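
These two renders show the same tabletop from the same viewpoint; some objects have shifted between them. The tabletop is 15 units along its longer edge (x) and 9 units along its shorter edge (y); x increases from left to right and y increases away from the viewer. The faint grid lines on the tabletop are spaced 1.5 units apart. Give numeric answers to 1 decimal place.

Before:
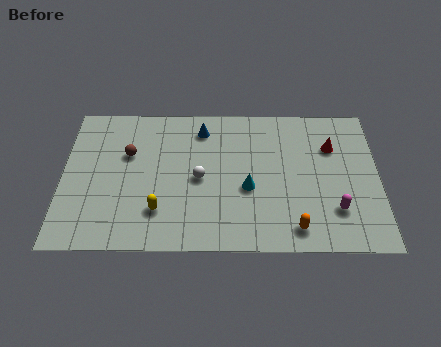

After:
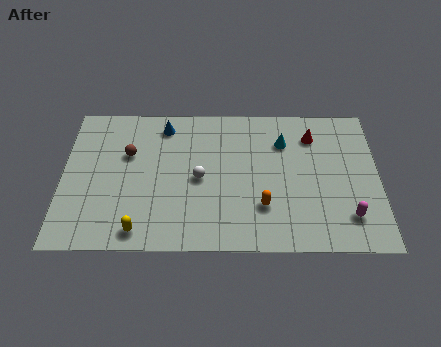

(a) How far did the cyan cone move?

3.4

The cyan cone was near (8.8, 3.7) before and (10.5, 6.6) after, so it travelled √(1.7² + 2.9²) ≈ 3.4 units.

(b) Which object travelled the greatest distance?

the cyan cone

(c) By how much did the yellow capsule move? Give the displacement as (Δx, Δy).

(-0.9, -1.2)

The yellow capsule was at about (4.6, 2.3) and moved to about (3.7, 1.1).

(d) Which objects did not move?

the brown sphere and the white sphere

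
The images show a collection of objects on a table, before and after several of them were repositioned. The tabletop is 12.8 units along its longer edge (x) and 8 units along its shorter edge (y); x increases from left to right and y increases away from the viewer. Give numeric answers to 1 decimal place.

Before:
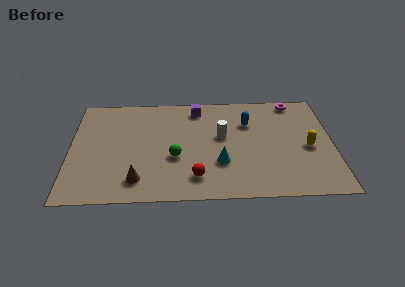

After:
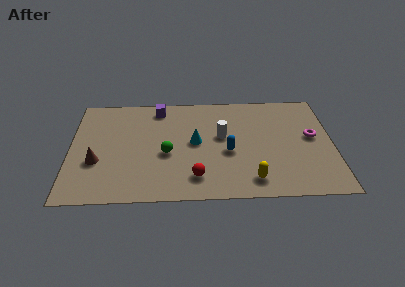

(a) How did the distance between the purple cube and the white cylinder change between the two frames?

+1.4

They were about 2.5 units apart before and 3.9 after — 1.4 units further apart.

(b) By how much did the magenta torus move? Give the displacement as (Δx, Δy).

(0.8, -2.8)

From the two frames, the magenta torus sits at roughly (11.0, 7.2) before and (11.8, 4.4) after.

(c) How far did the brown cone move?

2.4

The brown cone moved from about (3.3, 1.5) to (1.3, 2.9), a distance of √(2.0² + 1.4²) ≈ 2.4.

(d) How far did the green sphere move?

0.5

The green sphere moved from about (5.1, 3.1) to (4.7, 3.4), a distance of √(0.4² + 0.3²) ≈ 0.5.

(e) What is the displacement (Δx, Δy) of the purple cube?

(-1.9, 0.1)

From the two frames, the purple cube sits at roughly (6.2, 6.8) before and (4.3, 6.9) after.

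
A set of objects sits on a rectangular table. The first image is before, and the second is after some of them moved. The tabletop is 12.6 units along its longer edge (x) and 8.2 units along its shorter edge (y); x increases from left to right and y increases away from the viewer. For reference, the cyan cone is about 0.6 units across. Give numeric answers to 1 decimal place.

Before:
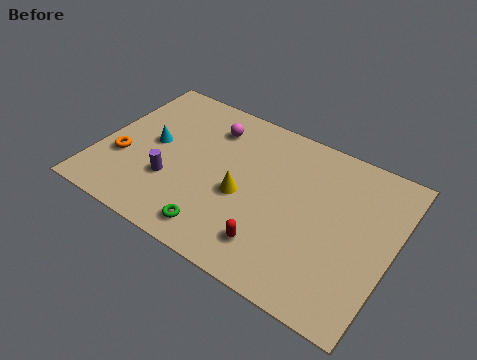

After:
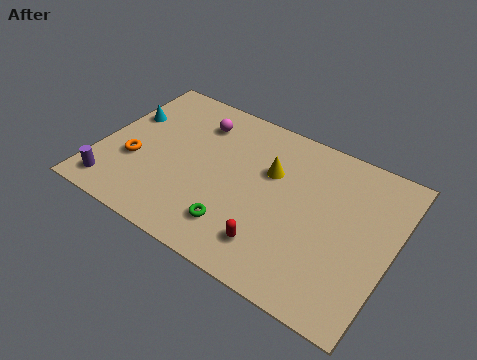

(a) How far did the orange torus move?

0.5

The orange torus moved from about (1.1, 2.9) to (1.6, 3.0), a distance of √(0.5² + 0.1²) ≈ 0.5.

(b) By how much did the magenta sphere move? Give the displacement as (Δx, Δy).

(-0.6, 0.0)

The magenta sphere was at about (4.4, 6.4) and moved to about (3.8, 6.4).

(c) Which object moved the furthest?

the purple cylinder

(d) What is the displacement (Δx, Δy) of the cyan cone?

(-1.4, 1.0)

The cyan cone started near (2.2, 4.3) and ended near (0.8, 5.3).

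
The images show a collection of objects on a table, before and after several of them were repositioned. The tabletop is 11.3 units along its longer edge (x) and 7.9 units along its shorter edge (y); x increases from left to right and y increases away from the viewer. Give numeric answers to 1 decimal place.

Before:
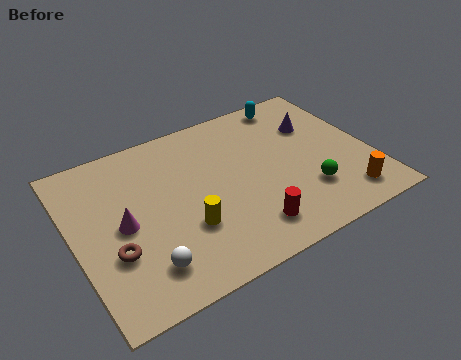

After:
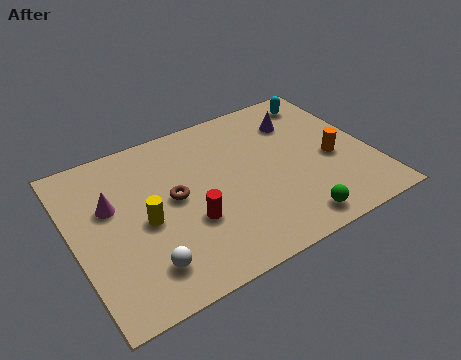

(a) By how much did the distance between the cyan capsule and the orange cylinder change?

-2.5

Before: roughly 5.8 units apart; after: 3.3. That's 2.5 units closer together.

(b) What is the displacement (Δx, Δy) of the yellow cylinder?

(-1.4, 1.0)

The yellow cylinder was at about (4.0, 2.6) and moved to about (2.6, 3.6).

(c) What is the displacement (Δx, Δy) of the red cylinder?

(-2.0, 1.3)

From the two frames, the red cylinder sits at roughly (6.2, 1.5) before and (4.2, 2.8) after.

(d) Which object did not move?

the white sphere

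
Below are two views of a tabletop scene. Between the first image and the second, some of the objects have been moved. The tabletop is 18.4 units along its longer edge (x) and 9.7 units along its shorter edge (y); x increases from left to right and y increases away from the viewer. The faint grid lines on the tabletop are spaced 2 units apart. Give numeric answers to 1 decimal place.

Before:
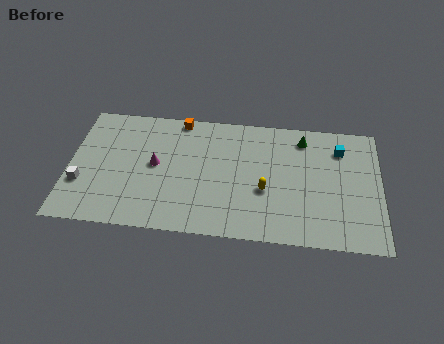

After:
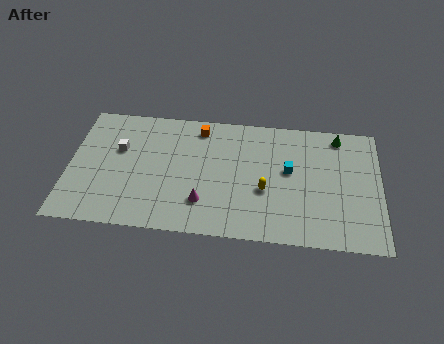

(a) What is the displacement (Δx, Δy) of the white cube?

(2.1, 2.9)

The white cube started near (0.8, 3.2) and ended near (2.9, 6.1).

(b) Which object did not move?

the yellow capsule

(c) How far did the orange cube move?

1.3

From (6.4, 8.9) to (7.6, 8.3), the orange cube covered √(1.2² + 0.6²) ≈ 1.3 units.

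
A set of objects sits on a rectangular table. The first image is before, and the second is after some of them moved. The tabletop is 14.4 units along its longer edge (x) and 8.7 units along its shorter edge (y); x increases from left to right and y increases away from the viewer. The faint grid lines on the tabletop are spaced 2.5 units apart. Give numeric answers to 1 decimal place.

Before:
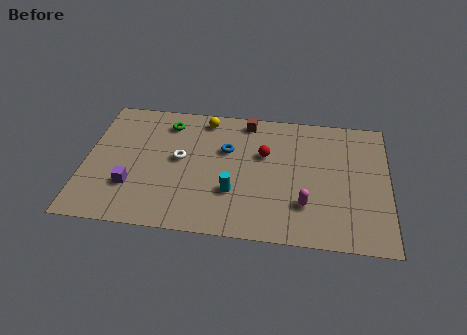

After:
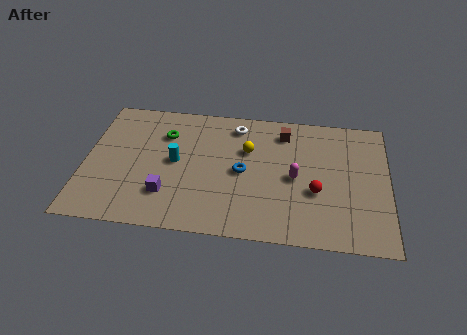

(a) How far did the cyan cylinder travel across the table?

3.3

The cyan cylinder moved from about (7.1, 2.8) to (4.3, 4.5), a distance of √(2.8² + 1.7²) ≈ 3.3.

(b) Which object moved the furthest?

the white torus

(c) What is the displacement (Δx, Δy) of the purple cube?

(1.7, -0.3)

From the two frames, the purple cube sits at roughly (2.3, 2.6) before and (4.0, 2.3) after.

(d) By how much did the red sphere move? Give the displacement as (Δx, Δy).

(2.5, -2.2)

From the two frames, the red sphere sits at roughly (8.5, 5.5) before and (11.0, 3.3) after.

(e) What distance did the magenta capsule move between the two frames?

1.8

From (10.5, 2.4) to (10.0, 4.1), the magenta capsule covered √(0.5² + 1.7²) ≈ 1.8 units.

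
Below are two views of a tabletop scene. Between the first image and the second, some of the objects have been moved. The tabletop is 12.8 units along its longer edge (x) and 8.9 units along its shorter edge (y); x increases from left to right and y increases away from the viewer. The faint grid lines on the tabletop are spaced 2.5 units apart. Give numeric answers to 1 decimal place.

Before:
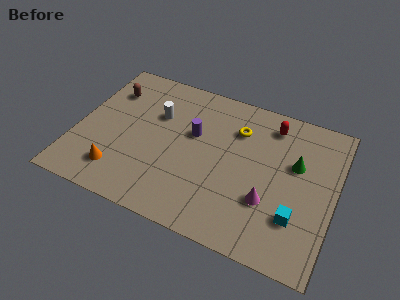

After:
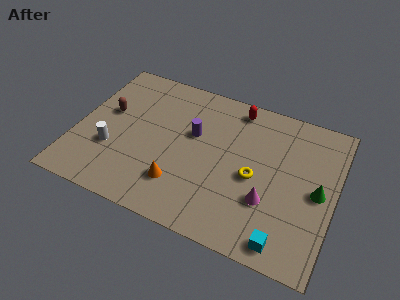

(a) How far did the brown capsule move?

1.4

The brown capsule moved from about (1.3, 6.6) to (1.4, 5.2), a distance of √(0.1² + 1.4²) ≈ 1.4.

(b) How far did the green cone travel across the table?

1.7

The green cone was near (10.8, 5.5) before and (12.0, 4.3) after, so it travelled √(1.2² + 1.2²) ≈ 1.7 units.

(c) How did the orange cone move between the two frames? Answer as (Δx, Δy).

(3.0, 0.4)

From the two frames, the orange cone sits at roughly (2.4, 1.8) before and (5.4, 2.2) after.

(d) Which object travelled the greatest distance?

the white cylinder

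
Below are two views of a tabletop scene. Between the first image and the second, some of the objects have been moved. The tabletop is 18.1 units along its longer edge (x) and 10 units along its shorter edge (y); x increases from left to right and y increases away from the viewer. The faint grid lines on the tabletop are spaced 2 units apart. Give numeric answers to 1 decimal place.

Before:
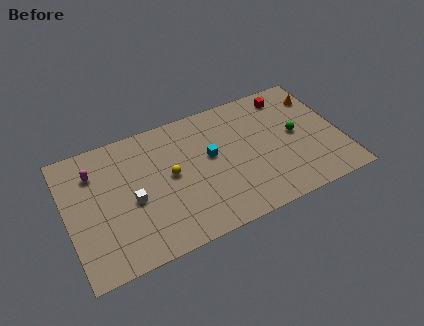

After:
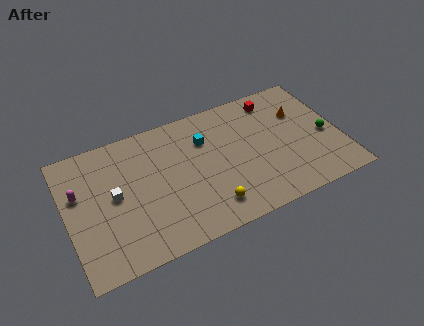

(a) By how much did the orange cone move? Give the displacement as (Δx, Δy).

(-1.4, -0.9)

The orange cone started near (17.1, 7.7) and ended near (15.7, 6.8).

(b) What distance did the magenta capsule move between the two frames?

1.6

From (2.0, 7.5) to (0.9, 6.3), the magenta capsule covered √(1.1² + 1.2²) ≈ 1.6 units.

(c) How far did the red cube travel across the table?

0.9

From (15.1, 8.5) to (14.2, 8.5), the red cube covered √(0.9² + 0.0²) ≈ 0.9 units.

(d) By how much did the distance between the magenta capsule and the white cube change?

-1.3

The distance was about 3.8 in the first image and 2.5 in the second, so they moved 1.3 units closer together.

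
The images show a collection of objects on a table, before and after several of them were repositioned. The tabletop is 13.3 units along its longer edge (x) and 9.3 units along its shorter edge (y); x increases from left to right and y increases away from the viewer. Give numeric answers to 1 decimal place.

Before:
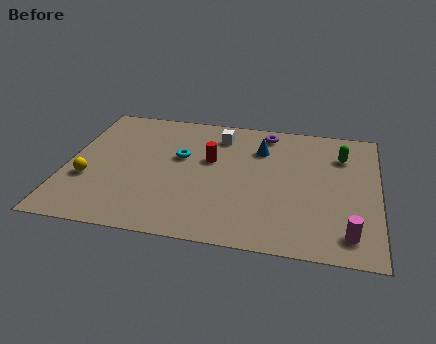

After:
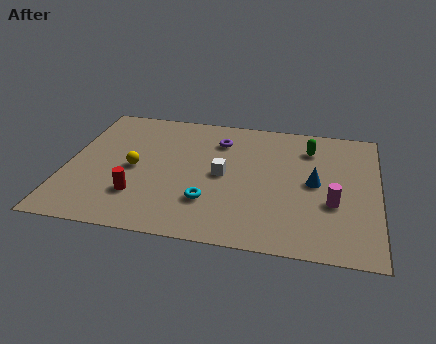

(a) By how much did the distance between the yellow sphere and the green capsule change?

-3.4

The distance was about 11.3 in the first image and 7.9 in the second, so they moved 3.4 units closer together.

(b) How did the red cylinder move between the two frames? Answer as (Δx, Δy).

(-2.9, -3.1)

From the two frames, the red cylinder sits at roughly (6.1, 5.6) before and (3.2, 2.5) after.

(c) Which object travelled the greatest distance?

the red cylinder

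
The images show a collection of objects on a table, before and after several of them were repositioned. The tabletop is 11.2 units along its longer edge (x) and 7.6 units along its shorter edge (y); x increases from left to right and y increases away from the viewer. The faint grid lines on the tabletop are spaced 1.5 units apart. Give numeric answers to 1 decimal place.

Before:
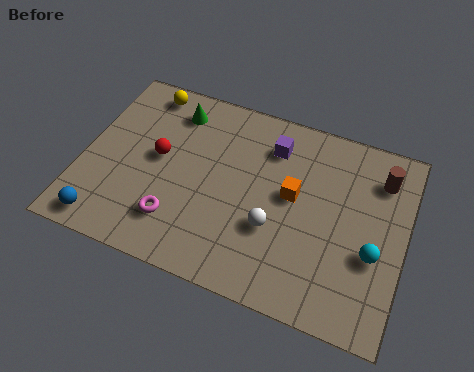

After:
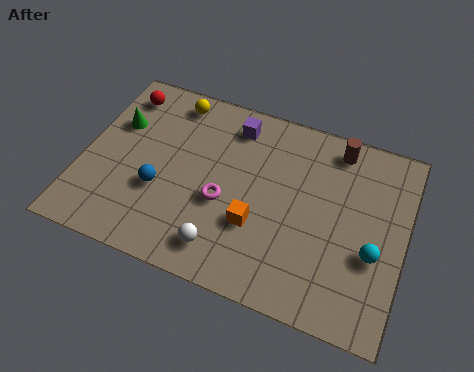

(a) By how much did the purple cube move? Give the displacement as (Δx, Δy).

(-1.4, 0.4)

From the two frames, the purple cube sits at roughly (6.4, 5.9) before and (5.0, 6.3) after.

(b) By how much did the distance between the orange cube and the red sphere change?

+1.7

Before: roughly 4.7 units apart; after: 6.4. That's 1.7 units further apart.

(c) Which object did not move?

the cyan sphere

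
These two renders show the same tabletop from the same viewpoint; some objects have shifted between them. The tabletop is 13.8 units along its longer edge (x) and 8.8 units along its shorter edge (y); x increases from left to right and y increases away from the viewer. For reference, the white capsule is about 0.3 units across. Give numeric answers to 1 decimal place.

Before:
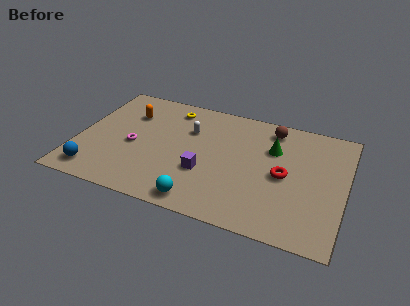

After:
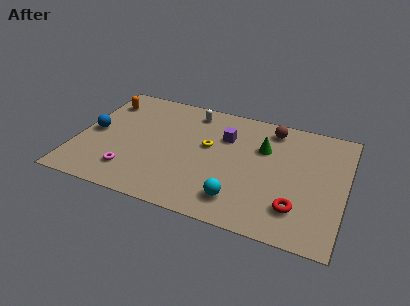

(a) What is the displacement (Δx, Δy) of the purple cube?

(0.8, 3.0)

The purple cube was at about (6.7, 3.1) and moved to about (7.5, 6.1).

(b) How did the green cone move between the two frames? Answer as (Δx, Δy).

(-0.5, -0.1)

The green cone was at about (10.0, 6.0) and moved to about (9.5, 5.9).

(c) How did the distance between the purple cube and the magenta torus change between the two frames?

+2.3

Before: roughly 3.9 units apart; after: 6.2. That's 2.3 units further apart.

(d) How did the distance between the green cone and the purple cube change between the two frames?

-2.4

Before: roughly 4.4 units apart; after: 2.0. That's 2.4 units closer together.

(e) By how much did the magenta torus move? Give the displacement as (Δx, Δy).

(0.1, -2.0)

From the two frames, the magenta torus sits at roughly (2.9, 3.9) before and (3.0, 1.9) after.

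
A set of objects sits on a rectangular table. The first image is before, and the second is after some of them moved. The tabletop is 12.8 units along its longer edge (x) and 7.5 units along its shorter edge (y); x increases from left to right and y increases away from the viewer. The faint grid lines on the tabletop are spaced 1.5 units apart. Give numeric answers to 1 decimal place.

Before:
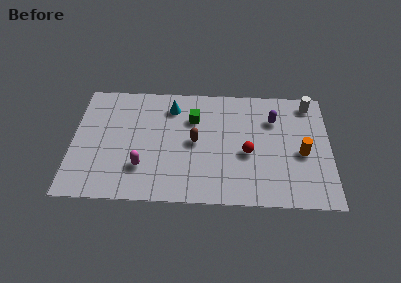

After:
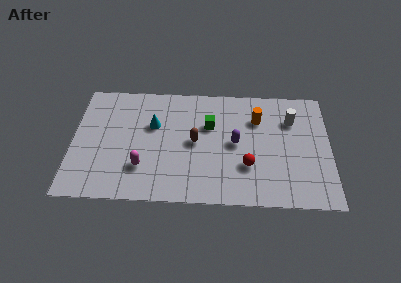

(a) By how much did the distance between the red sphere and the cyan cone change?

+0.6

Before: roughly 4.7 units apart; after: 5.3. That's 0.6 units further apart.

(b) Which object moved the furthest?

the orange cylinder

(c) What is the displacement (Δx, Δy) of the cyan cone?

(-0.9, -1.2)

The cyan cone was at about (4.9, 6.0) and moved to about (4.0, 4.8).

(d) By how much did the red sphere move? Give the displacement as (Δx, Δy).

(0.0, -0.8)

The red sphere started near (8.7, 3.2) and ended near (8.7, 2.4).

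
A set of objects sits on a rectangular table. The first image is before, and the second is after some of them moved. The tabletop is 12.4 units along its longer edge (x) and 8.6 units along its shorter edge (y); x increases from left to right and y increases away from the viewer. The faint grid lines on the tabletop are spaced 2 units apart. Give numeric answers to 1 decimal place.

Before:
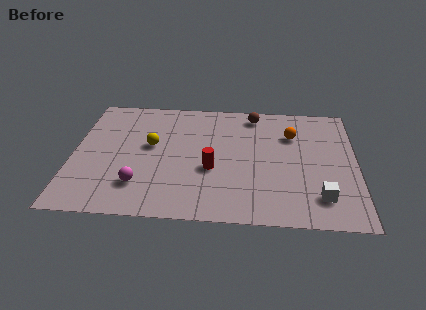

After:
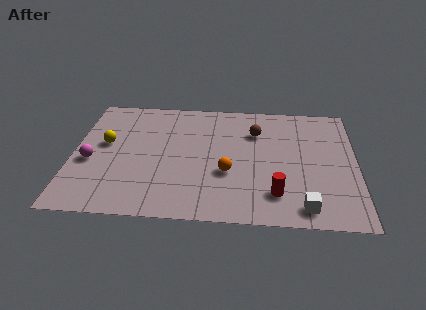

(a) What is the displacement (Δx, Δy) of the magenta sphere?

(-2.2, 1.5)

The magenta sphere was at about (3.0, 2.1) and moved to about (0.8, 3.6).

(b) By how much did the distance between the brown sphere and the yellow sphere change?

+1.5

Before: roughly 5.2 units apart; after: 6.7. That's 1.5 units further apart.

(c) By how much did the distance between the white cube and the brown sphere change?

-0.9

They were about 6.4 units apart before and 5.5 after — 0.9 units closer together.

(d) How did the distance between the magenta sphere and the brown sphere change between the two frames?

+0.4

Before: roughly 7.3 units apart; after: 7.7. That's 0.4 units further apart.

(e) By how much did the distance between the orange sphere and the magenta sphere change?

-1.7

Before: roughly 7.7 units apart; after: 6.0. That's 1.7 units closer together.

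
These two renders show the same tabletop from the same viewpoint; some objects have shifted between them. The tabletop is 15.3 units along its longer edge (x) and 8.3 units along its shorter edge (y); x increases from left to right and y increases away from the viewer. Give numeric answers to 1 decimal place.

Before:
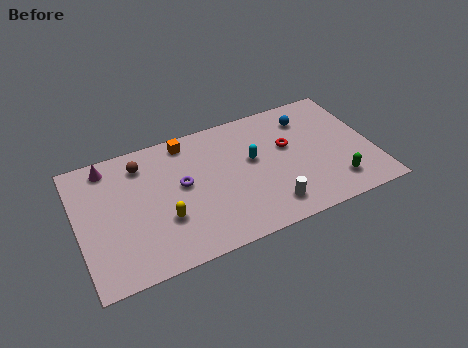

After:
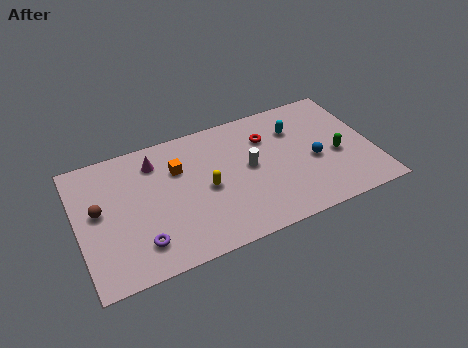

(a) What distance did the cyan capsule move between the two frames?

2.7

The cyan capsule was near (9.1, 4.8) before and (11.5, 6.0) after, so it travelled √(2.4² + 1.2²) ≈ 2.7 units.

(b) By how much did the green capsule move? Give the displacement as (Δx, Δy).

(0.3, 1.8)

The green capsule started near (13.1, 1.7) and ended near (13.4, 3.5).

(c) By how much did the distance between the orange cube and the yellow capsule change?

-2.6

Before: roughly 4.8 units apart; after: 2.2. That's 2.6 units closer together.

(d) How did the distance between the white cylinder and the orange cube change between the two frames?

-3.1

The distance was about 6.9 in the first image and 3.8 in the second, so they moved 3.1 units closer together.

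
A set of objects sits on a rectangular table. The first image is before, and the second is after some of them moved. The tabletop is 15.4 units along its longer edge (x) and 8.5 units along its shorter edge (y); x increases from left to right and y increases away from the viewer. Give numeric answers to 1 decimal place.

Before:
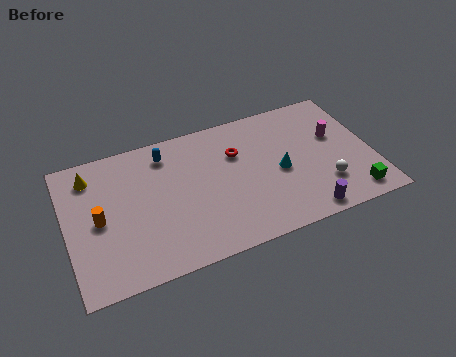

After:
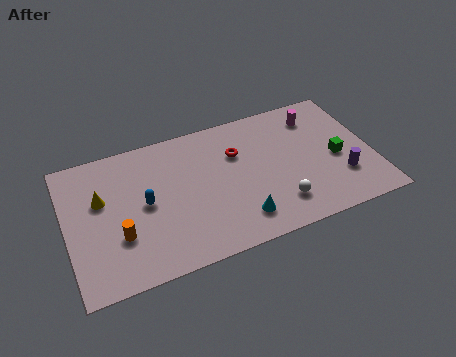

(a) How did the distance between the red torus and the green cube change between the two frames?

-1.8

They were about 7.1 units apart before and 5.3 after — 1.8 units closer together.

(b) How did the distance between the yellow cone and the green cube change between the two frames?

-2.0

Before: roughly 13.9 units apart; after: 11.9. That's 2.0 units closer together.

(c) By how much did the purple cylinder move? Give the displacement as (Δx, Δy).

(2.1, 1.6)

The purple cylinder was at about (11.6, 0.9) and moved to about (13.7, 2.5).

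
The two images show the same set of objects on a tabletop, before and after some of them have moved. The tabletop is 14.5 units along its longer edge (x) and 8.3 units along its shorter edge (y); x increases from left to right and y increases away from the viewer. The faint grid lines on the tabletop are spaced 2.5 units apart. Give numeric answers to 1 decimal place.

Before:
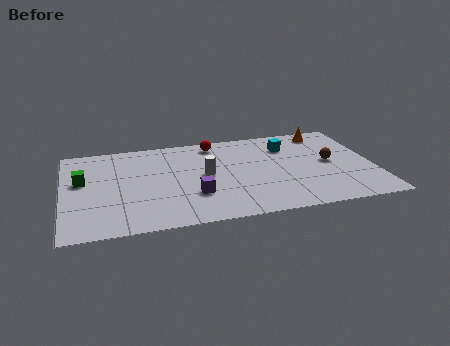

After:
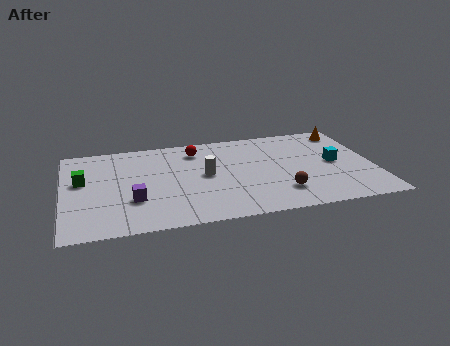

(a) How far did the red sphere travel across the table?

1.0

The red sphere was near (7.2, 7.2) before and (6.3, 6.7) after, so it travelled √(0.9² + 0.5²) ≈ 1.0 units.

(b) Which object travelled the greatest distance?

the brown sphere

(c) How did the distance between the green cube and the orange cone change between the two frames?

+1.0

Before: roughly 11.8 units apart; after: 12.8. That's 1.0 units further apart.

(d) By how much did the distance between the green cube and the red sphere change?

-1.0

The distance was about 6.7 in the first image and 5.7 in the second, so they moved 1.0 units closer together.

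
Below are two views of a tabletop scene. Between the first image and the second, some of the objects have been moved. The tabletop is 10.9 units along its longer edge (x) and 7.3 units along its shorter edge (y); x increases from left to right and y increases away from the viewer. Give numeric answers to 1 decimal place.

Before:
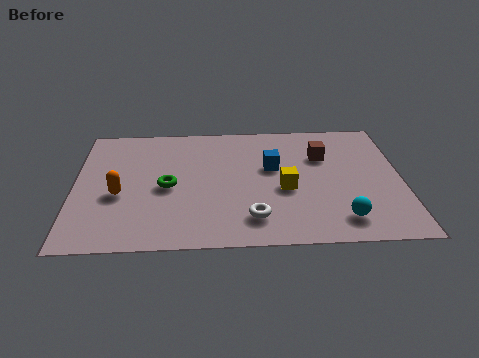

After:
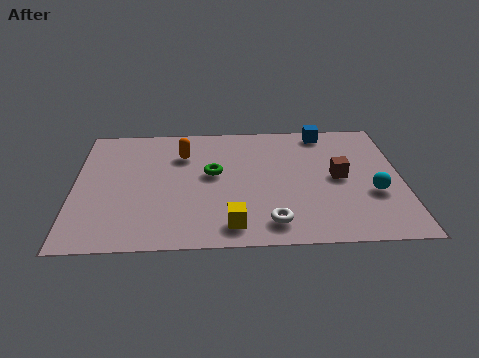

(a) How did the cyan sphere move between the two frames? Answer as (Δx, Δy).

(1.1, 1.4)

From the two frames, the cyan sphere sits at roughly (8.8, 1.3) before and (9.9, 2.7) after.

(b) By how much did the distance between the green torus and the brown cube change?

-1.2

The distance was about 5.4 in the first image and 4.2 in the second, so they moved 1.2 units closer together.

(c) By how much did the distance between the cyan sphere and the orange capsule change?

-0.7

Before: roughly 7.5 units apart; after: 6.8. That's 0.7 units closer together.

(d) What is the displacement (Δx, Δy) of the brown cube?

(0.5, -1.3)

The brown cube started near (8.3, 5.0) and ended near (8.8, 3.7).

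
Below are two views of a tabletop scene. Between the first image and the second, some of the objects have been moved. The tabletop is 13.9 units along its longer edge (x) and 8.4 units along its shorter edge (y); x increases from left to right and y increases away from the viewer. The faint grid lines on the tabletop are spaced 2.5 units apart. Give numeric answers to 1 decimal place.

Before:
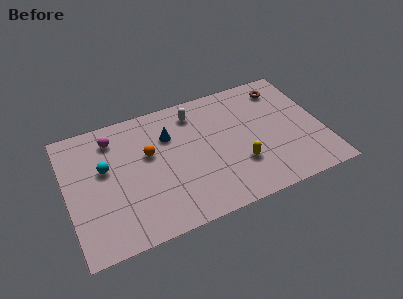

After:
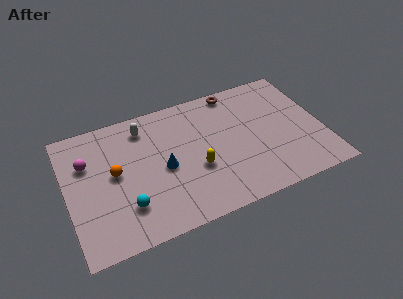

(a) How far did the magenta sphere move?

1.9

From (2.7, 6.8) to (1.2, 5.7), the magenta sphere covered √(1.5² + 1.1²) ≈ 1.9 units.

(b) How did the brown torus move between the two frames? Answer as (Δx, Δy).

(-2.6, 0.7)

From the two frames, the brown torus sits at roughly (12.1, 6.9) before and (9.5, 7.6) after.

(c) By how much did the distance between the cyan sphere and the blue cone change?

-0.9

They were about 3.7 units apart before and 2.8 after — 0.9 units closer together.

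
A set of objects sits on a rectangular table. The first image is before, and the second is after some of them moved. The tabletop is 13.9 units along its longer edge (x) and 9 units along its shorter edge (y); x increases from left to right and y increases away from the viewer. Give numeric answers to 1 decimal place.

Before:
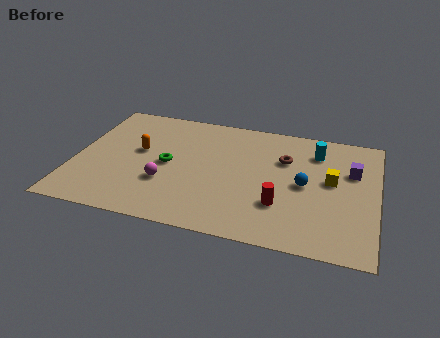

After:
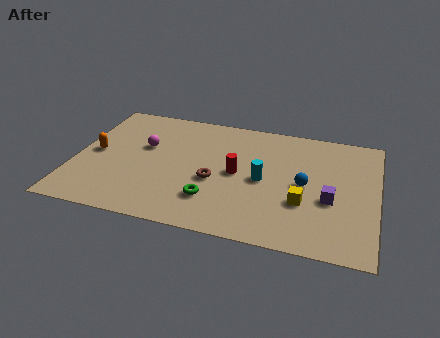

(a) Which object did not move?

the blue sphere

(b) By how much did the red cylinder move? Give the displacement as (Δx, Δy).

(-2.1, 1.8)

The red cylinder was at about (9.6, 2.7) and moved to about (7.5, 4.5).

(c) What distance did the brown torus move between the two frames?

3.9

The brown torus moved from about (9.6, 6.1) to (6.5, 3.7), a distance of √(3.1² + 2.4²) ≈ 3.9.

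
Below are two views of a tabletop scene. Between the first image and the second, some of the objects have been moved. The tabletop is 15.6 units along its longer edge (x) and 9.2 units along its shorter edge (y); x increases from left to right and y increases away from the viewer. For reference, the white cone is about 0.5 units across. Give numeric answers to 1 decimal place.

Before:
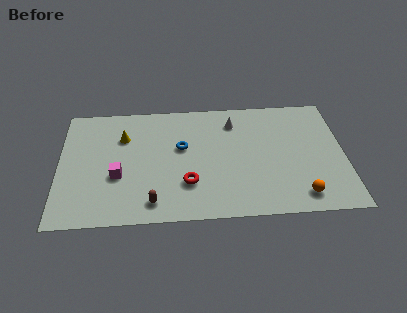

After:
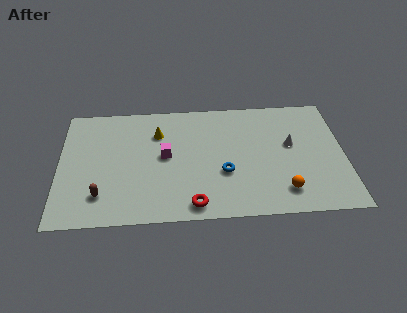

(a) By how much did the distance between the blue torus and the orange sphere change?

-4.0

Before: roughly 7.6 units apart; after: 3.6. That's 4.0 units closer together.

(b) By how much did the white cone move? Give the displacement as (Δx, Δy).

(3.1, -2.0)

The white cone started near (9.6, 7.3) and ended near (12.7, 5.3).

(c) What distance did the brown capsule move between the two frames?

2.9

The brown capsule moved from about (5.1, 1.4) to (2.3, 2.1), a distance of √(2.8² + 0.7²) ≈ 2.9.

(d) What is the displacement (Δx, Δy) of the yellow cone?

(1.9, 0.2)

The yellow cone was at about (3.5, 6.5) and moved to about (5.4, 6.7).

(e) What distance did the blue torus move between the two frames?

3.1

From (6.7, 5.5) to (9.0, 3.4), the blue torus covered √(2.3² + 2.1²) ≈ 3.1 units.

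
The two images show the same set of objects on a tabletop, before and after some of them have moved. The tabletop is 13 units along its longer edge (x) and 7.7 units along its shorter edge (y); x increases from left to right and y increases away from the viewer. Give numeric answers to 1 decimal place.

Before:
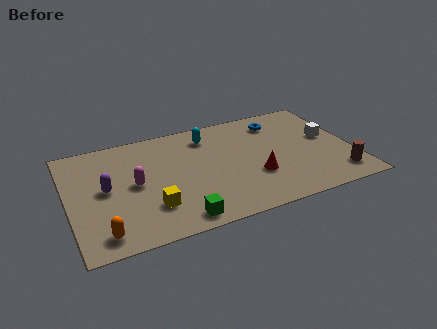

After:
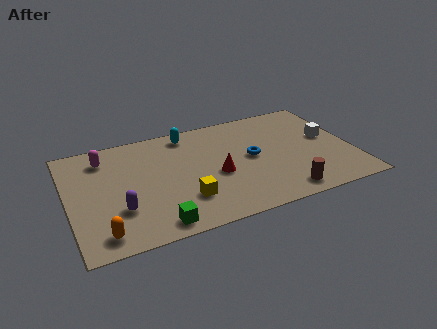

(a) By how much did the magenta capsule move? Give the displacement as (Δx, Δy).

(-1.2, 2.3)

The magenta capsule started near (3.0, 3.9) and ended near (1.8, 6.2).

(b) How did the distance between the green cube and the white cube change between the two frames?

+0.9

The distance was about 8.1 in the first image and 9.0 in the second, so they moved 0.9 units further apart.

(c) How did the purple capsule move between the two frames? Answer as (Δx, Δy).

(0.5, -1.6)

The purple capsule was at about (1.7, 4.0) and moved to about (2.2, 2.4).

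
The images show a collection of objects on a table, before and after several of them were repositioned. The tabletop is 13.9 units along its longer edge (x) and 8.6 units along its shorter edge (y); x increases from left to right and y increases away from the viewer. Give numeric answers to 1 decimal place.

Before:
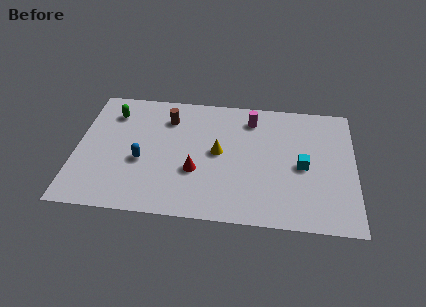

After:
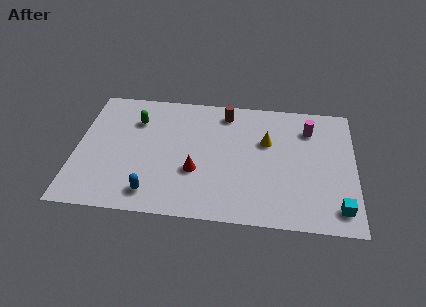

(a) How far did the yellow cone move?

2.6

The yellow cone was near (7.1, 4.5) before and (9.5, 5.5) after, so it travelled √(2.4² + 1.0²) ≈ 2.6 units.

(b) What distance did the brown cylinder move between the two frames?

3.0

The brown cylinder was near (4.5, 6.6) before and (7.4, 7.3) after, so it travelled √(2.9² + 0.7²) ≈ 3.0 units.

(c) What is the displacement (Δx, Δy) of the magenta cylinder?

(2.9, -0.4)

The magenta cylinder was at about (8.7, 7.0) and moved to about (11.6, 6.6).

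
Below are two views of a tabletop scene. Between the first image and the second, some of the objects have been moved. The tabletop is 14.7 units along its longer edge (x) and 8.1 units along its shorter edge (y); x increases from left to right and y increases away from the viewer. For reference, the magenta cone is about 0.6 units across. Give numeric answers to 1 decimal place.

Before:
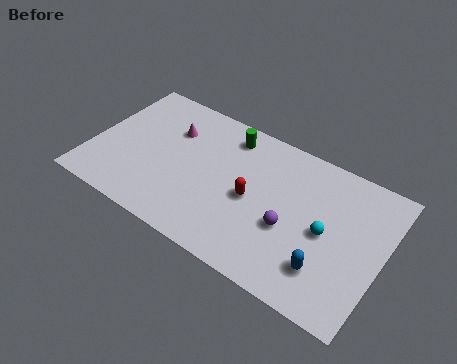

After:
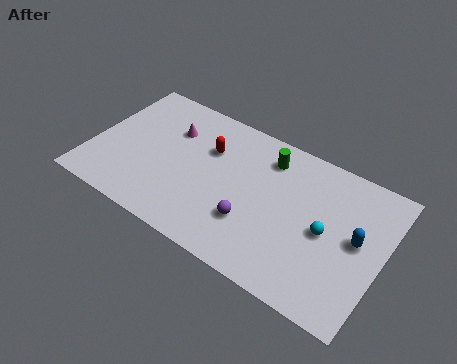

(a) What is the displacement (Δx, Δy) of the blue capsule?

(1.2, 2.3)

From the two frames, the blue capsule sits at roughly (12.2, 2.0) before and (13.4, 4.3) after.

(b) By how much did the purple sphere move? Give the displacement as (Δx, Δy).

(-1.8, -0.7)

From the two frames, the purple sphere sits at roughly (10.2, 3.2) before and (8.4, 2.5) after.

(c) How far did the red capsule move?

3.0

The red capsule was near (8.2, 3.8) before and (5.7, 5.5) after, so it travelled √(2.5² + 1.7²) ≈ 3.0 units.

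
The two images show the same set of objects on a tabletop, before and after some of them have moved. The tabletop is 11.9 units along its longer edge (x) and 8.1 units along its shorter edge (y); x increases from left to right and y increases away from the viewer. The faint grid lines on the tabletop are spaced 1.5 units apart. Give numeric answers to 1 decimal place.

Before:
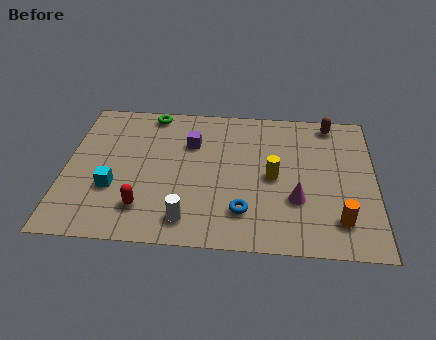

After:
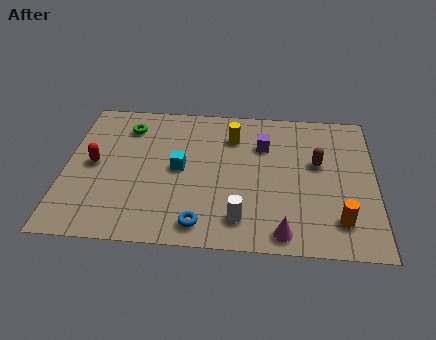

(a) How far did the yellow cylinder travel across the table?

2.7

The yellow cylinder was near (8.0, 3.9) before and (6.4, 6.1) after, so it travelled √(1.6² + 2.2²) ≈ 2.7 units.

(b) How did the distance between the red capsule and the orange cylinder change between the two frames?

+2.3

Before: roughly 7.4 units apart; after: 9.7. That's 2.3 units further apart.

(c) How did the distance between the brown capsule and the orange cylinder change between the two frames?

-2.3

The distance was about 5.5 in the first image and 3.2 in the second, so they moved 2.3 units closer together.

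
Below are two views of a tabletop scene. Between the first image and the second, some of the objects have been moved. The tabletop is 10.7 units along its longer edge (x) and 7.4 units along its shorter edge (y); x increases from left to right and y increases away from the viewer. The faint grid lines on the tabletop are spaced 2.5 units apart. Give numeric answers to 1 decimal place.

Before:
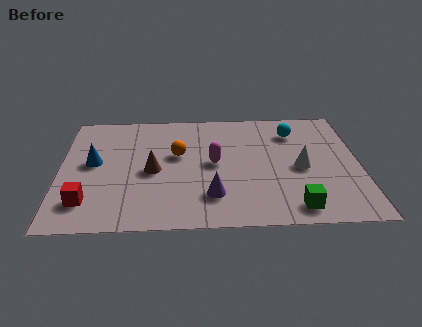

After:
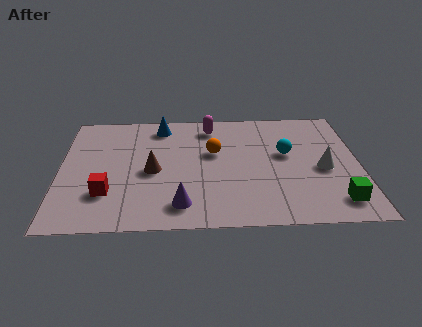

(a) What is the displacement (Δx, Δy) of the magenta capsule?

(-0.1, 2.4)

The magenta capsule was at about (5.5, 3.8) and moved to about (5.4, 6.2).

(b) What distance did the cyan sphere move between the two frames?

1.4

From (8.4, 5.7) to (8.1, 4.3), the cyan sphere covered √(0.3² + 1.4²) ≈ 1.4 units.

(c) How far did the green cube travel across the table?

1.5

The green cube moved from about (8.3, 1.0) to (9.8, 1.3), a distance of √(1.5² + 0.3²) ≈ 1.5.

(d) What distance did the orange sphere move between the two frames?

1.3

From (4.2, 4.4) to (5.5, 4.5), the orange sphere covered √(1.3² + 0.1²) ≈ 1.3 units.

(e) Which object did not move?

the brown cone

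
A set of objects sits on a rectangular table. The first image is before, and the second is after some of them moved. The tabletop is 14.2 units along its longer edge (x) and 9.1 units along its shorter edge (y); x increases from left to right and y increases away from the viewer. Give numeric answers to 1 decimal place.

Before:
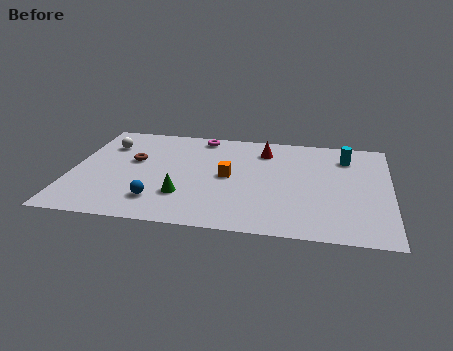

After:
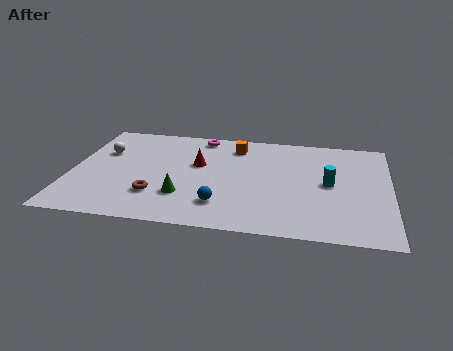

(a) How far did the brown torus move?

3.1

The brown torus was near (2.7, 5.4) before and (3.9, 2.5) after, so it travelled √(1.2² + 2.9²) ≈ 3.1 units.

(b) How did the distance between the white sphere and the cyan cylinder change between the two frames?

-0.5

The distance was about 10.8 in the first image and 10.3 in the second, so they moved 0.5 units closer together.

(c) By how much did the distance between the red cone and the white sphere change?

-2.8

Before: roughly 7.1 units apart; after: 4.3. That's 2.8 units closer together.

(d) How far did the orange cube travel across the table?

2.8

From (7.0, 4.6) to (7.2, 7.4), the orange cube covered √(0.2² + 2.8²) ≈ 2.8 units.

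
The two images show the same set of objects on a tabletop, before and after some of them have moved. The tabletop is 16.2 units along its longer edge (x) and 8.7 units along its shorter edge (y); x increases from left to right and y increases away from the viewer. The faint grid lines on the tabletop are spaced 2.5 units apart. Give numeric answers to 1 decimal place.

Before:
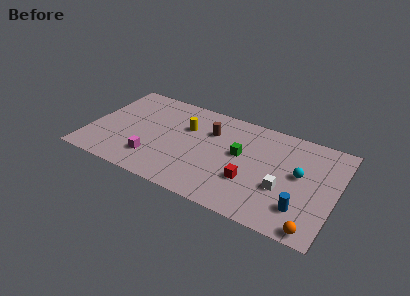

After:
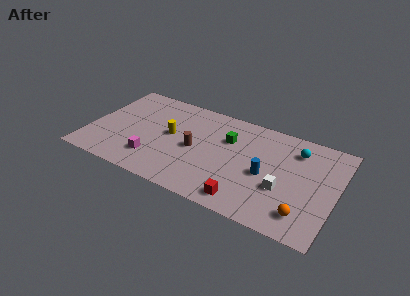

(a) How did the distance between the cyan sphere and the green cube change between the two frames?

+0.6

They were about 3.9 units apart before and 4.5 after — 0.6 units further apart.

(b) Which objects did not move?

the white cube and the magenta cube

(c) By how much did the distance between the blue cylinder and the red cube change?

-0.6

They were about 3.5 units apart before and 2.9 after — 0.6 units closer together.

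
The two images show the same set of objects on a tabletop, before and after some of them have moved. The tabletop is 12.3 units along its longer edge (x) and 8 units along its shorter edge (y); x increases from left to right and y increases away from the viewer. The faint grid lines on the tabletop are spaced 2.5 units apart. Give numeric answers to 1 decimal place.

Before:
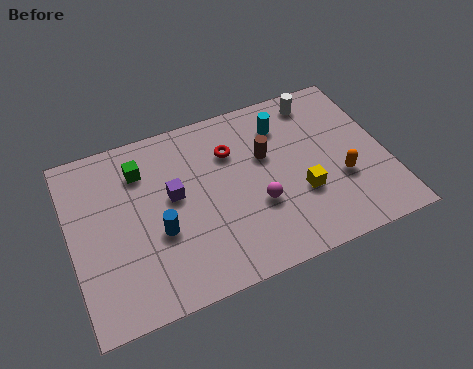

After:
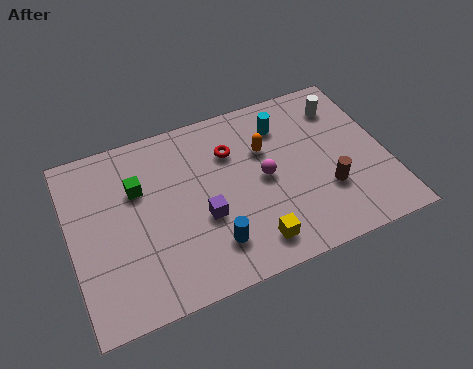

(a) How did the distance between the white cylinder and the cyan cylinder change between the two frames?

+0.7

Before: roughly 1.7 units apart; after: 2.4. That's 0.7 units further apart.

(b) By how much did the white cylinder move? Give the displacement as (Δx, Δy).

(0.9, -0.6)

The white cylinder was at about (10.0, 6.9) and moved to about (10.9, 6.3).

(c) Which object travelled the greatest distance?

the orange capsule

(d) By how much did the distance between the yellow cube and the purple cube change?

-2.6

Before: roughly 5.1 units apart; after: 2.5. That's 2.6 units closer together.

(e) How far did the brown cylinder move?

3.2

The brown cylinder was near (7.7, 5.0) before and (9.8, 2.6) after, so it travelled √(2.1² + 2.4²) ≈ 3.2 units.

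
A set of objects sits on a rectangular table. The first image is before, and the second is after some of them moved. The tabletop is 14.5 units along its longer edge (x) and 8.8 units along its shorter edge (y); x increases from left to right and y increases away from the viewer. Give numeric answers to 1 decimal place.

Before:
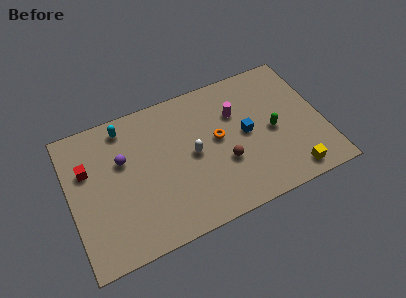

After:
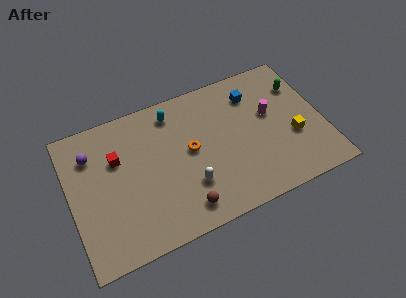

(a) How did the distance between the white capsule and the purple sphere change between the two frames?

+2.5

The distance was about 4.1 in the first image and 6.6 in the second, so they moved 2.5 units further apart.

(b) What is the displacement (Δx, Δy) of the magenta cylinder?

(1.9, -0.8)

From the two frames, the magenta cylinder sits at roughly (9.7, 6.0) before and (11.6, 5.2) after.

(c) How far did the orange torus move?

1.6

The orange torus was near (8.5, 4.8) before and (6.9, 4.7) after, so it travelled √(1.6² + 0.1²) ≈ 1.6 units.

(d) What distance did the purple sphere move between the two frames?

2.0

The purple sphere moved from about (3.1, 5.6) to (1.4, 6.6), a distance of √(1.7² + 1.0²) ≈ 2.0.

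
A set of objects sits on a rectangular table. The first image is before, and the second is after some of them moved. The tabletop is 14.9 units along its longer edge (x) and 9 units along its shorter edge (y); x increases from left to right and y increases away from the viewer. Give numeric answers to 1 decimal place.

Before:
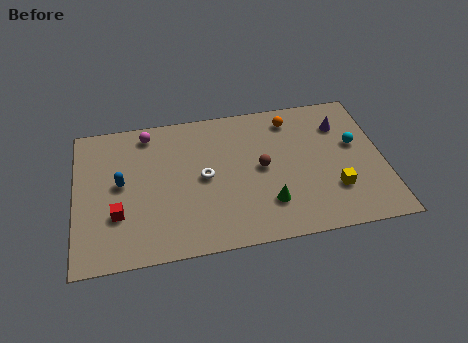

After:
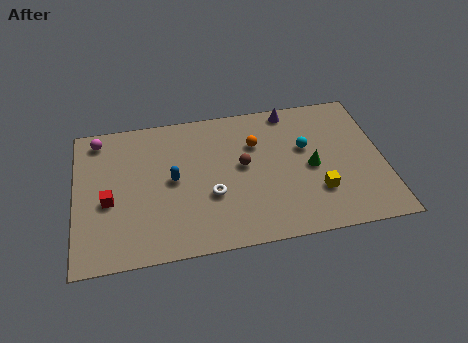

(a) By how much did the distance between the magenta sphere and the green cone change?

+3.0

They were about 7.8 units apart before and 10.8 after — 3.0 units further apart.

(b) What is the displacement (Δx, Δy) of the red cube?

(-0.4, 0.9)

The red cube was at about (2.0, 2.9) and moved to about (1.6, 3.8).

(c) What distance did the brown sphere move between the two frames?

0.9

The brown sphere moved from about (9.0, 4.6) to (8.1, 4.9), a distance of √(0.9² + 0.3²) ≈ 0.9.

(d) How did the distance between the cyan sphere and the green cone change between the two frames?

-4.0

They were about 5.3 units apart before and 1.3 after — 4.0 units closer together.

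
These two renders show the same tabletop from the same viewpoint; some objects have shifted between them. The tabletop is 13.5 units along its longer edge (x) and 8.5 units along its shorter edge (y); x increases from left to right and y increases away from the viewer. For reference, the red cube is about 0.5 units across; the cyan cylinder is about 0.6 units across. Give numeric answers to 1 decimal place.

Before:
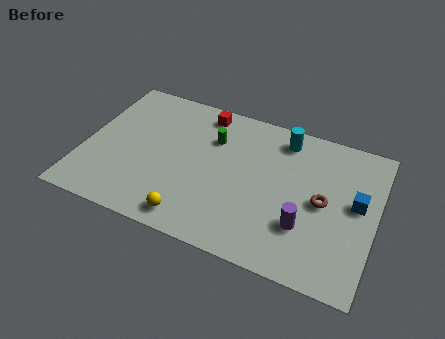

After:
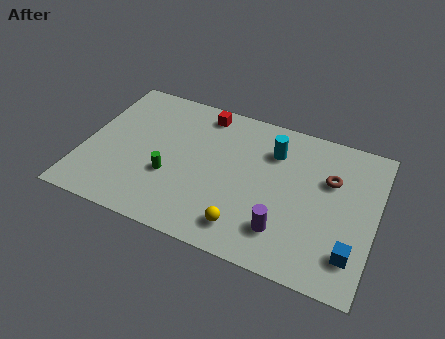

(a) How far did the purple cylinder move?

1.1

The purple cylinder was near (10.4, 2.6) before and (9.5, 2.0) after, so it travelled √(0.9² + 0.6²) ≈ 1.1 units.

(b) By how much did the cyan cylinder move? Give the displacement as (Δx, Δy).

(-0.4, -0.9)

The cyan cylinder was at about (9.0, 7.2) and moved to about (8.6, 6.3).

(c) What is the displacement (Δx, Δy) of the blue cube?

(0.0, -2.8)

The blue cube started near (12.6, 4.7) and ended near (12.6, 1.9).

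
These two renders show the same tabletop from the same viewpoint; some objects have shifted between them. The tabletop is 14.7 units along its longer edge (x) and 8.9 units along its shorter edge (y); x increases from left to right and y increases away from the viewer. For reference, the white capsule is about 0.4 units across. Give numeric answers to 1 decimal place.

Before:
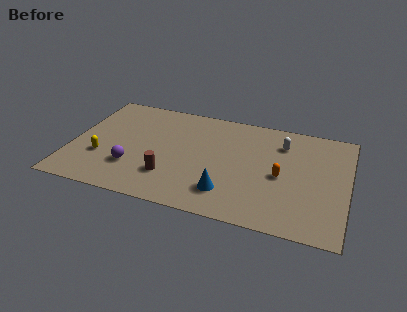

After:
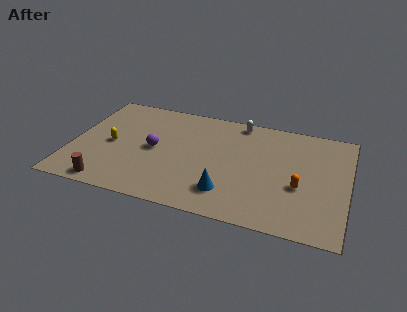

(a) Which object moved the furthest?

the brown cylinder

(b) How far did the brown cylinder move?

3.4

The brown cylinder moved from about (5.4, 2.4) to (2.3, 0.9), a distance of √(3.1² + 1.5²) ≈ 3.4.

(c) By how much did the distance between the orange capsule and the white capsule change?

+3.0

They were about 2.7 units apart before and 5.7 after — 3.0 units further apart.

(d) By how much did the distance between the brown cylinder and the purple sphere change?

+2.1

Before: roughly 2.0 units apart; after: 4.1. That's 2.1 units further apart.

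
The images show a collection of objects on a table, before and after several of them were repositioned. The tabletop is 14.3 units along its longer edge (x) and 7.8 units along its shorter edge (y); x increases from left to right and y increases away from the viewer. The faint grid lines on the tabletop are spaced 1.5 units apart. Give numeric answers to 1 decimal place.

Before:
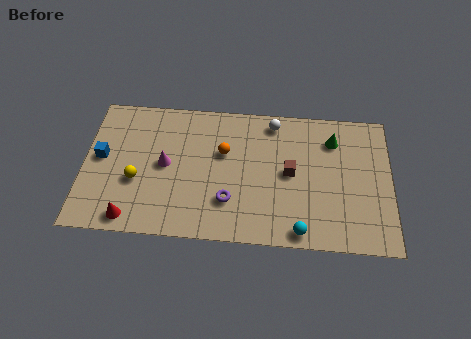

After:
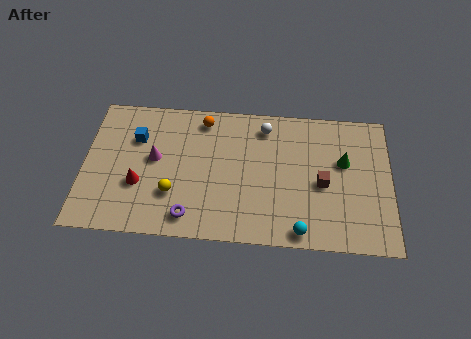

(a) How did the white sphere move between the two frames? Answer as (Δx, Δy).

(-0.4, -0.3)

The white sphere started near (8.8, 6.8) and ended near (8.4, 6.5).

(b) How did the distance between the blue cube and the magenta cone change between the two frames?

-1.6

They were about 3.0 units apart before and 1.4 after — 1.6 units closer together.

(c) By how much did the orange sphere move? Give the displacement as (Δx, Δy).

(-1.0, 1.8)

The orange sphere started near (6.5, 4.9) and ended near (5.5, 6.7).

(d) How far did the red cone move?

1.9

The red cone moved from about (2.3, 0.9) to (2.6, 2.8), a distance of √(0.3² + 1.9²) ≈ 1.9.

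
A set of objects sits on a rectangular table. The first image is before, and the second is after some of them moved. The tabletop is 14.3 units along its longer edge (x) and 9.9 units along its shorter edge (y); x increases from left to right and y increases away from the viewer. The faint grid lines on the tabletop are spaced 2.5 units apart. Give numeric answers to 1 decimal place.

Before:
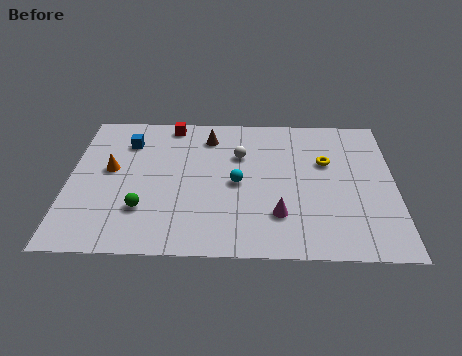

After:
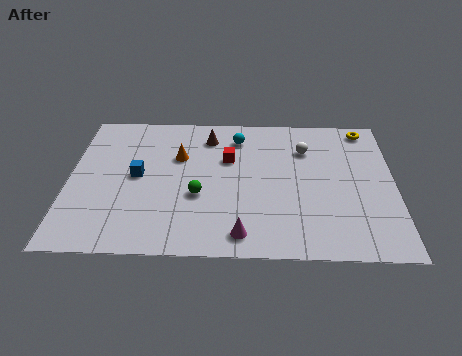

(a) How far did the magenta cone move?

2.1

The magenta cone moved from about (9.2, 2.6) to (7.6, 1.3), a distance of √(1.6² + 1.3²) ≈ 2.1.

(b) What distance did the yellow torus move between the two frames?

3.1

The yellow torus moved from about (11.3, 6.3) to (13.1, 8.8), a distance of √(1.8² + 2.5²) ≈ 3.1.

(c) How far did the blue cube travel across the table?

2.5

From (2.5, 7.5) to (3.0, 5.1), the blue cube covered √(0.5² + 2.4²) ≈ 2.5 units.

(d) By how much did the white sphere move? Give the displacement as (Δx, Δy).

(2.9, 0.5)

The white sphere started near (7.5, 6.7) and ended near (10.4, 7.2).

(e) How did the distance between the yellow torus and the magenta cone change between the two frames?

+5.0

Before: roughly 4.3 units apart; after: 9.3. That's 5.0 units further apart.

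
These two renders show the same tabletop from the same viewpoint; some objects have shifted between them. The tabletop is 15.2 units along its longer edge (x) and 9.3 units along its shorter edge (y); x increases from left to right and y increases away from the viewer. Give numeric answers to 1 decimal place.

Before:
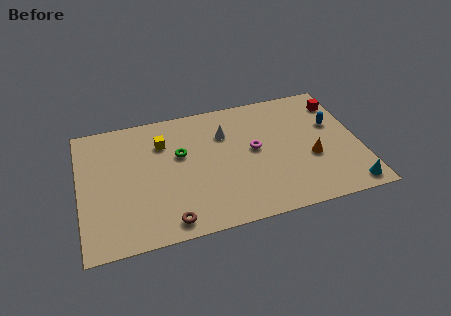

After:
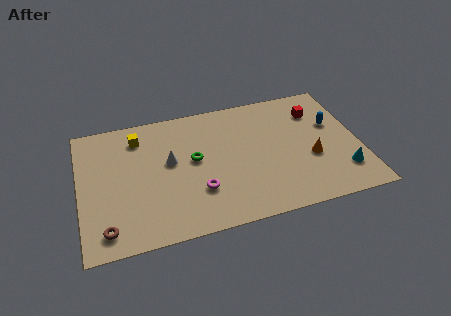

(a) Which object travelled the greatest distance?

the magenta torus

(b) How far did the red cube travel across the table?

1.4

From (14.4, 7.4) to (13.1, 7.0), the red cube covered √(1.3² + 0.4²) ≈ 1.4 units.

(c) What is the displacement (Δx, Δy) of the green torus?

(0.7, -0.6)

From the two frames, the green torus sits at roughly (5.5, 5.7) before and (6.2, 5.1) after.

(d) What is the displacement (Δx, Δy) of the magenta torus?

(-3.2, -2.2)

The magenta torus started near (9.5, 5.0) and ended near (6.3, 2.8).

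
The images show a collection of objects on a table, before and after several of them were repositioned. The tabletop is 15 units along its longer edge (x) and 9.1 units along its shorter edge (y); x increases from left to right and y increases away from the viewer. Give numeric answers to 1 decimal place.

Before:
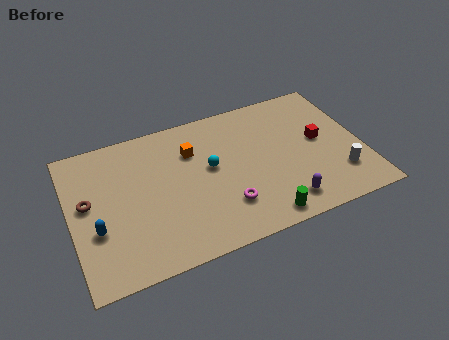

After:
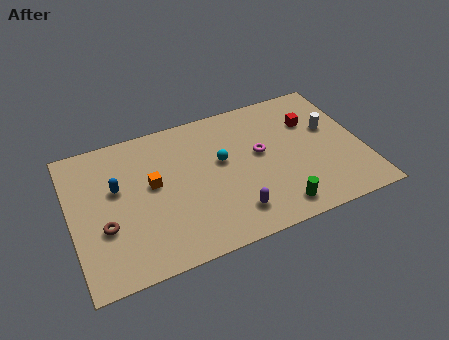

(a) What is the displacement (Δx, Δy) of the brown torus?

(0.7, -1.8)

The brown torus was at about (0.9, 5.1) and moved to about (1.6, 3.3).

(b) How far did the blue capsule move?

2.5

The blue capsule was near (1.2, 3.3) before and (2.4, 5.5) after, so it travelled √(1.2² + 2.2²) ≈ 2.5 units.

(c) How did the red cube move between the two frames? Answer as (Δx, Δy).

(-0.3, 1.4)

The red cube was at about (12.9, 4.9) and moved to about (12.6, 6.3).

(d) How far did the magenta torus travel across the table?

3.4

From (7.7, 2.4) to (9.8, 5.1), the magenta torus covered √(2.1² + 2.7²) ≈ 3.4 units.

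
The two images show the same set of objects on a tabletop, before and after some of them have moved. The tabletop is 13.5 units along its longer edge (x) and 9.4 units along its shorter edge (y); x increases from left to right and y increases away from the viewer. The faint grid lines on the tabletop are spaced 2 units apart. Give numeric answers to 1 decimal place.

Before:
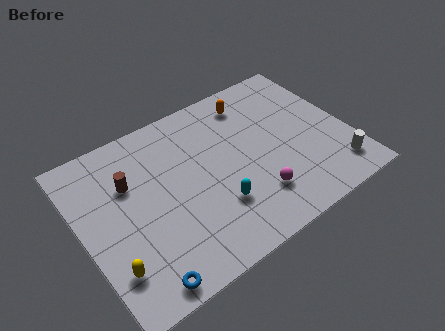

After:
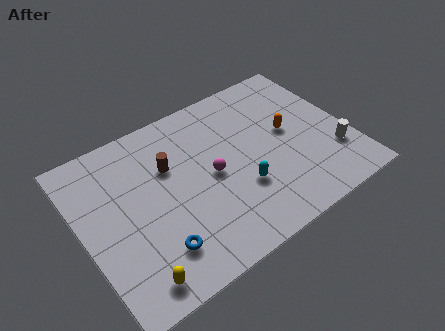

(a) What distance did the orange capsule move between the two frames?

3.0

From (9.2, 7.8) to (10.6, 5.1), the orange capsule covered √(1.4² + 2.7²) ≈ 3.0 units.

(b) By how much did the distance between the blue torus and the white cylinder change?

-0.9

Before: roughly 10.2 units apart; after: 9.3. That's 0.9 units closer together.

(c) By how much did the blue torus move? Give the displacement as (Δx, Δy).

(1.0, 1.2)

The blue torus was at about (2.2, 0.9) and moved to about (3.2, 2.1).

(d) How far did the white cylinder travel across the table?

1.0

From (12.4, 1.7) to (12.5, 2.7), the white cylinder covered √(0.1² + 1.0²) ≈ 1.0 units.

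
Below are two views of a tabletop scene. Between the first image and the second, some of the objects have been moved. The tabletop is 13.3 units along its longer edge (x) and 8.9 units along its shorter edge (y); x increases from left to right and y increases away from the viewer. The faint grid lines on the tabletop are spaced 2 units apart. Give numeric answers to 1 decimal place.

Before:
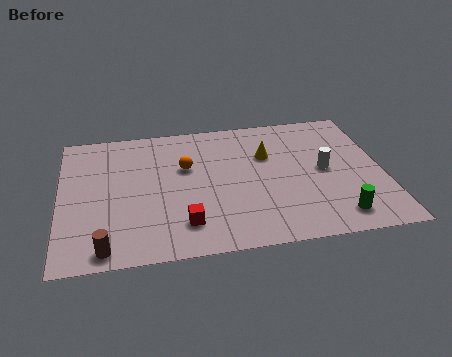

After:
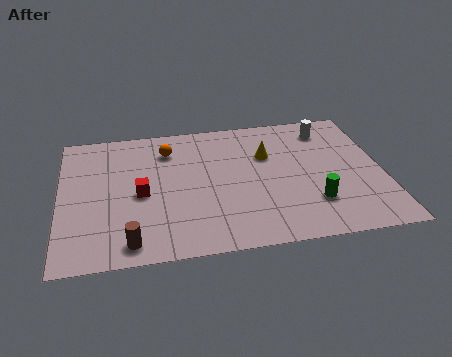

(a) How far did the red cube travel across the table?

2.8

The red cube moved from about (5.0, 1.9) to (3.3, 4.1), a distance of √(1.7² + 2.2²) ≈ 2.8.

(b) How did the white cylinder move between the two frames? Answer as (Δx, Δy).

(0.3, 2.8)

The white cylinder was at about (10.9, 4.5) and moved to about (11.2, 7.3).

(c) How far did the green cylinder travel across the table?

1.3

The green cylinder moved from about (11.2, 1.4) to (10.3, 2.4), a distance of √(0.9² + 1.0²) ≈ 1.3.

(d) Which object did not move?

the yellow cone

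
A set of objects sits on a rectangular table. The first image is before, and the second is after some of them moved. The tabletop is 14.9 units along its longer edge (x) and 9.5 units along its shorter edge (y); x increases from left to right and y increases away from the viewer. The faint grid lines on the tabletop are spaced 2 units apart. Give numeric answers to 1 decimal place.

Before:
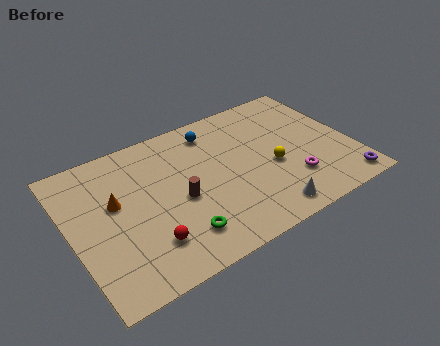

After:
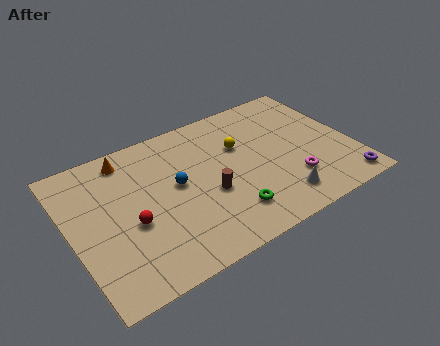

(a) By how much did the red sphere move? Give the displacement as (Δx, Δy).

(-0.6, 1.6)

From the two frames, the red sphere sits at roughly (3.6, 2.3) before and (3.0, 3.9) after.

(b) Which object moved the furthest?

the blue sphere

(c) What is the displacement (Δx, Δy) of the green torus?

(2.7, 0.1)

The green torus started near (5.2, 2.0) and ended near (7.9, 2.1).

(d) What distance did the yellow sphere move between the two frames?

2.6

The yellow sphere moved from about (10.6, 4.0) to (9.2, 6.2), a distance of √(1.4² + 2.2²) ≈ 2.6.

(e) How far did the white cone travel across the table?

0.9

The white cone was near (9.7, 1.2) before and (10.5, 1.7) after, so it travelled √(0.8² + 0.5²) ≈ 0.9 units.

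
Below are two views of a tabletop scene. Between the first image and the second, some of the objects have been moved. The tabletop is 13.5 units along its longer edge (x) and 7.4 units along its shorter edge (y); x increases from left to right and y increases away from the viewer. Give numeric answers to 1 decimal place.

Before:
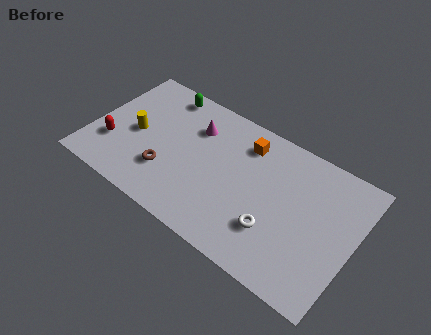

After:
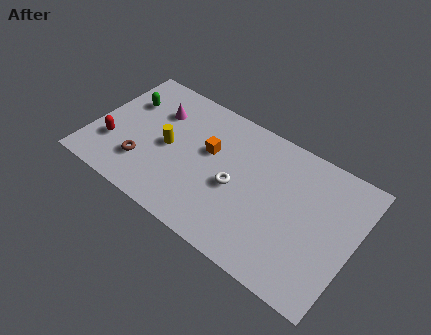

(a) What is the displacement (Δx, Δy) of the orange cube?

(-1.7, -1.4)

From the two frames, the orange cube sits at roughly (7.6, 5.9) before and (5.9, 4.5) after.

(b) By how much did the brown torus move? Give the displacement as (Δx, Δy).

(-1.2, -0.2)

From the two frames, the brown torus sits at roughly (4.1, 2.2) before and (2.9, 2.0) after.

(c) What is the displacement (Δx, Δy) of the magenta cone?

(-2.0, -0.1)

The magenta cone was at about (5.0, 5.4) and moved to about (3.0, 5.3).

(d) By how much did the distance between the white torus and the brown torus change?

-0.8

They were about 5.6 units apart before and 4.8 after — 0.8 units closer together.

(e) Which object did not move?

the red capsule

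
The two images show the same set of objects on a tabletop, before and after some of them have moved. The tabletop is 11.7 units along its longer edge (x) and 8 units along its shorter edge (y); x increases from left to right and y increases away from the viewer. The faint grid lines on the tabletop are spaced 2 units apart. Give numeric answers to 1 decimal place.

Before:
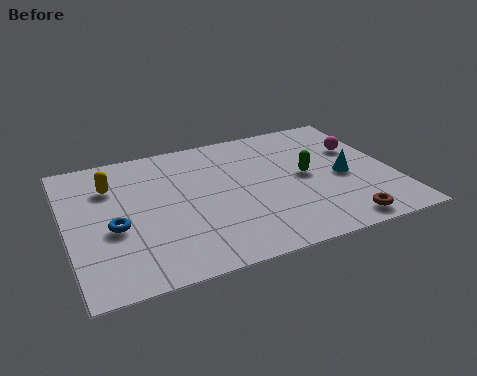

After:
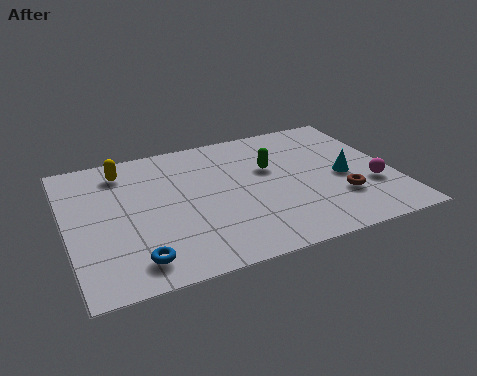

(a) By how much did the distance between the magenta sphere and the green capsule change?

+1.7

The distance was about 2.4 in the first image and 4.1 in the second, so they moved 1.7 units further apart.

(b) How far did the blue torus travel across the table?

2.1

From (1.6, 3.3) to (2.2, 1.3), the blue torus covered √(0.6² + 2.0²) ≈ 2.1 units.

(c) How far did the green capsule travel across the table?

1.5

The green capsule moved from about (8.6, 4.1) to (7.4, 5.0), a distance of √(1.2² + 0.9²) ≈ 1.5.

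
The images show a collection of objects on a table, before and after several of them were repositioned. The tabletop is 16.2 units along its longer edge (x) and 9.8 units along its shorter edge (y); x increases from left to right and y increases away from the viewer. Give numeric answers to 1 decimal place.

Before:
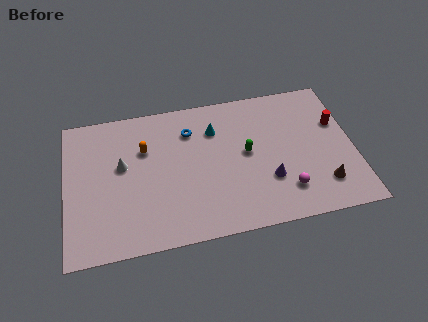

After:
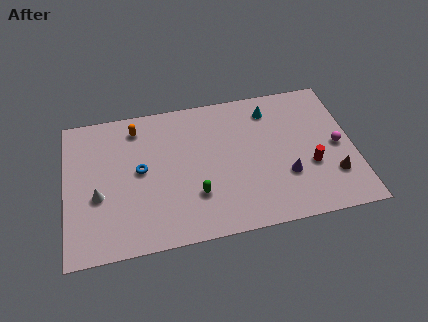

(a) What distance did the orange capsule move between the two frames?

1.6

From (4.5, 6.6) to (4.1, 8.2), the orange capsule covered √(0.4² + 1.6²) ≈ 1.6 units.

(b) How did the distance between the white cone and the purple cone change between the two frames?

+2.0

The distance was about 8.5 in the first image and 10.5 in the second, so they moved 2.0 units further apart.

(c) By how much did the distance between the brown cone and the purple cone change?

-0.5

They were about 3.1 units apart before and 2.6 after — 0.5 units closer together.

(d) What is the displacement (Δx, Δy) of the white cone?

(-1.4, -1.8)

From the two frames, the white cone sits at roughly (3.2, 5.7) before and (1.8, 3.9) after.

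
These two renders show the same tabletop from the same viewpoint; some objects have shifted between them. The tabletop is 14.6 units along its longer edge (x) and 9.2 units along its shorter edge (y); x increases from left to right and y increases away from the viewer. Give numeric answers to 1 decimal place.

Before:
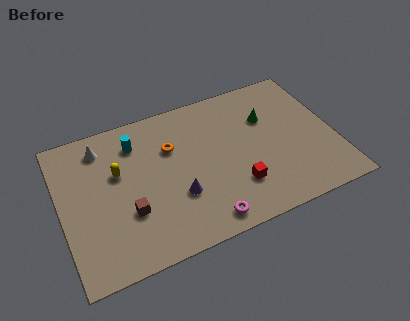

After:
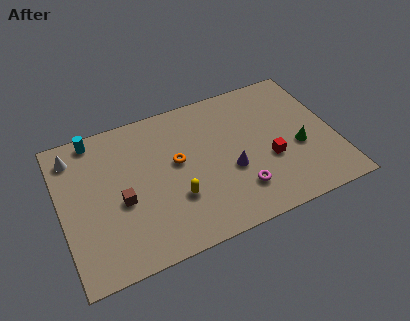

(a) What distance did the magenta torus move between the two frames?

2.3

The magenta torus was near (7.2, 1.1) before and (9.2, 2.2) after, so it travelled √(2.0² + 1.1²) ≈ 2.3 units.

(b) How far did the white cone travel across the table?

1.5

From (2.4, 7.6) to (0.9, 7.6), the white cone covered √(1.5² + 0.0²) ≈ 1.5 units.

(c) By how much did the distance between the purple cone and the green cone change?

-2.4

They were about 6.1 units apart before and 3.7 after — 2.4 units closer together.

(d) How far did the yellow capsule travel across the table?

3.9

From (3.1, 5.7) to (5.9, 3.0), the yellow capsule covered √(2.8² + 2.7²) ≈ 3.9 units.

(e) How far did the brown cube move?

0.9

The brown cube was near (3.4, 3.1) before and (3.1, 3.9) after, so it travelled √(0.3² + 0.8²) ≈ 0.9 units.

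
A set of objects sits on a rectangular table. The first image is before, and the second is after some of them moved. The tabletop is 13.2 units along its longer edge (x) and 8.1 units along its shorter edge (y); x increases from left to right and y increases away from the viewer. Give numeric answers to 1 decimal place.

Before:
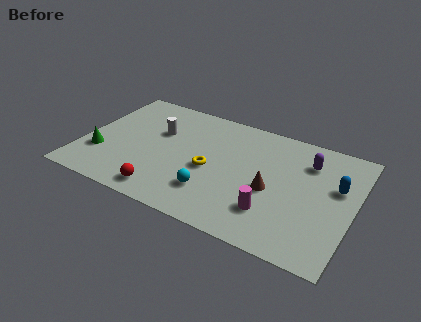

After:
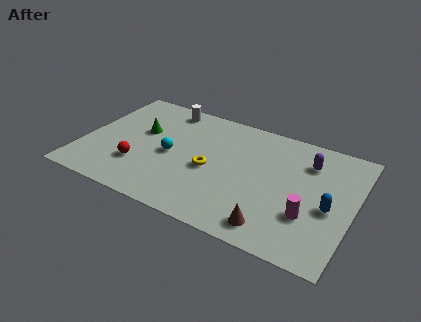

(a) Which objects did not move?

the purple capsule and the yellow torus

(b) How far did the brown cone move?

2.3

The brown cone was near (9.3, 3.5) before and (9.7, 1.2) after, so it travelled √(0.4² + 2.3²) ≈ 2.3 units.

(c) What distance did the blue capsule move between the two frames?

1.5

The blue capsule was near (12.3, 5.0) before and (12.1, 3.5) after, so it travelled √(0.2² + 1.5²) ≈ 1.5 units.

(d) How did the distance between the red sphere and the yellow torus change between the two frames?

+0.5

They were about 3.1 units apart before and 3.6 after — 0.5 units further apart.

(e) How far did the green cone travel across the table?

2.9

From (1.0, 2.5) to (2.7, 4.9), the green cone covered √(1.7² + 2.4²) ≈ 2.9 units.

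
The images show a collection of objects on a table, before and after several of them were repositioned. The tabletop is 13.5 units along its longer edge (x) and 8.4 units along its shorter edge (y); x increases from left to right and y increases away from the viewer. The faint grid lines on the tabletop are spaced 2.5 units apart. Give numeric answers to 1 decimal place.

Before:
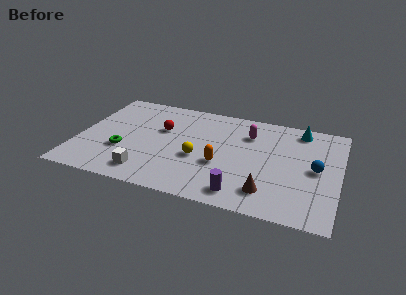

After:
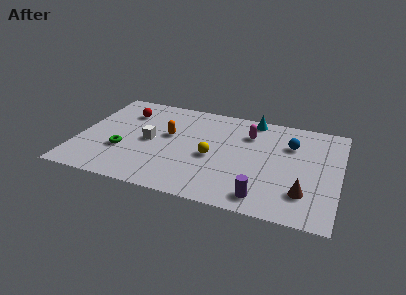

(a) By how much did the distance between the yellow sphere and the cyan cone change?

-2.0

The distance was about 6.3 in the first image and 4.3 in the second, so they moved 2.0 units closer together.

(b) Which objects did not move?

the magenta capsule and the green torus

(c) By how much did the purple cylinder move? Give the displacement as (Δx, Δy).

(1.1, 0.0)

The purple cylinder was at about (8.7, 1.2) and moved to about (9.8, 1.2).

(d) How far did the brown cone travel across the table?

1.8

The brown cone moved from about (10.0, 1.7) to (11.8, 2.1), a distance of √(1.8² + 0.4²) ≈ 1.8.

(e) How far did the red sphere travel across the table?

2.2

From (4.2, 5.3) to (2.2, 6.3), the red sphere covered √(2.0² + 1.0²) ≈ 2.2 units.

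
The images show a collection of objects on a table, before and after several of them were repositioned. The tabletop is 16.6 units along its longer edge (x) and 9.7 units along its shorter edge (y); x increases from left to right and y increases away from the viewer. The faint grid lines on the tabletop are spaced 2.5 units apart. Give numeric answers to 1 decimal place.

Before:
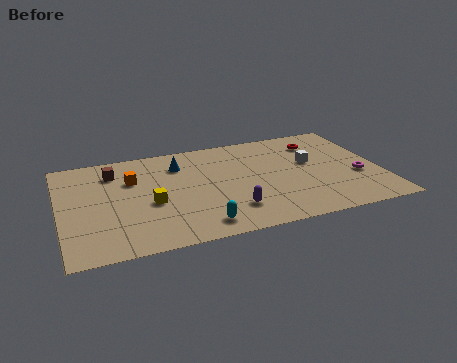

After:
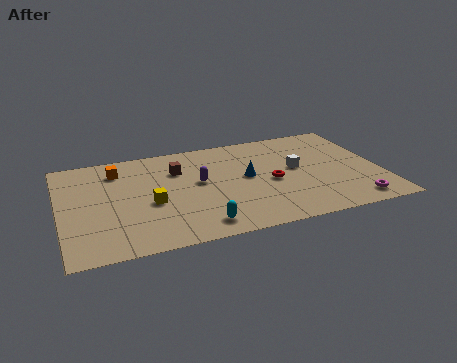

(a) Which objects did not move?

the yellow cube and the cyan capsule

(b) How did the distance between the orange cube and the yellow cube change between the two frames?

+1.3

They were about 2.6 units apart before and 3.9 after — 1.3 units further apart.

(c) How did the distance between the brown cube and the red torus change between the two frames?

-5.5

They were about 10.8 units apart before and 5.3 after — 5.5 units closer together.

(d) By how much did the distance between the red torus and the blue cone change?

-6.0

The distance was about 7.4 in the first image and 1.4 in the second, so they moved 6.0 units closer together.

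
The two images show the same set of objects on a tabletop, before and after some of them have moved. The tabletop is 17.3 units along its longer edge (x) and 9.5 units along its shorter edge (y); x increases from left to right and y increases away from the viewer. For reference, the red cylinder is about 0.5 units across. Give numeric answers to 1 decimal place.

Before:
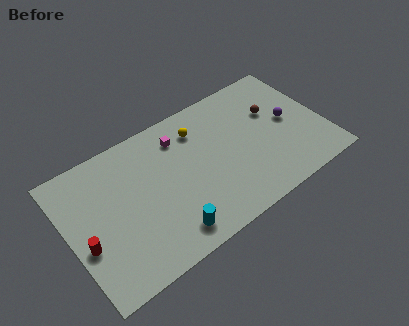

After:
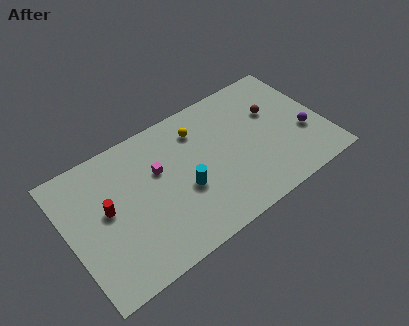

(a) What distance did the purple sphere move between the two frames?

1.6

From (15.1, 4.9) to (15.9, 3.5), the purple sphere covered √(0.8² + 1.4²) ≈ 1.6 units.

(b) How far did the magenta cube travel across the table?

2.3

The magenta cube moved from about (7.9, 7.5) to (6.2, 6.0), a distance of √(1.7² + 1.5²) ≈ 2.3.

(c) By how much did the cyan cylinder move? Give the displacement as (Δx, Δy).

(1.5, 2.3)

The cyan cylinder started near (6.1, 1.5) and ended near (7.6, 3.8).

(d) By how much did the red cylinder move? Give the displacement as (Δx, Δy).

(1.7, 1.5)

The red cylinder was at about (0.9, 3.7) and moved to about (2.6, 5.2).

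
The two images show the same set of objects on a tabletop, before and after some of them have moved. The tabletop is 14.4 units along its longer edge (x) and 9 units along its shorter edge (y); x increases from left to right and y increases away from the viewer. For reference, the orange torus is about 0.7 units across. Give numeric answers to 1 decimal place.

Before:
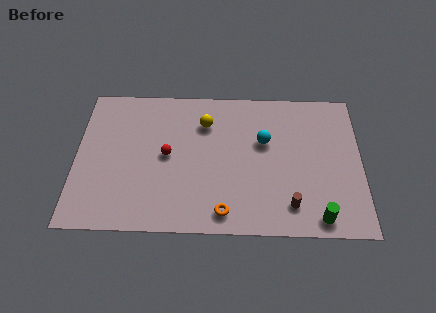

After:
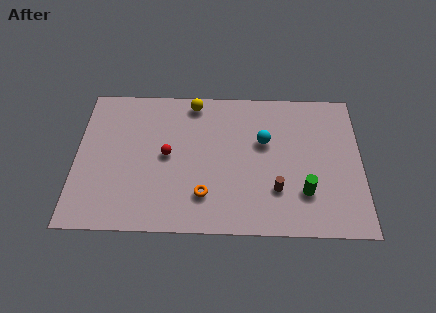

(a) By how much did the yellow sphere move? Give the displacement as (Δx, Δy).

(-0.6, 1.3)

From the two frames, the yellow sphere sits at roughly (6.5, 6.7) before and (5.9, 8.0) after.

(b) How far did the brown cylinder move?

1.1

From (10.8, 1.7) to (10.1, 2.6), the brown cylinder covered √(0.7² + 0.9²) ≈ 1.1 units.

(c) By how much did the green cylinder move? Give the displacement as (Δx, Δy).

(-0.7, 1.5)

The green cylinder was at about (12.2, 1.0) and moved to about (11.5, 2.5).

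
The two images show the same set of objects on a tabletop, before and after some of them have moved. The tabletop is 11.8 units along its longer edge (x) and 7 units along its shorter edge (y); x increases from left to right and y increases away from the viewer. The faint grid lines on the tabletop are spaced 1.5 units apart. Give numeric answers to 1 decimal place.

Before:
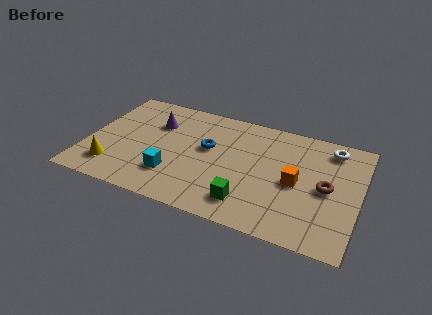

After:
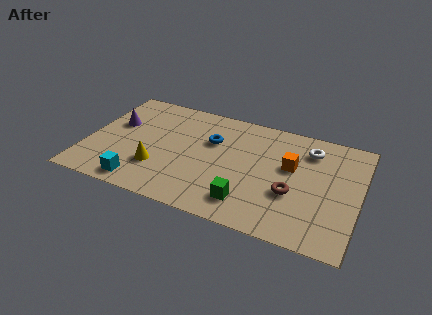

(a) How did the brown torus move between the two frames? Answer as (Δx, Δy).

(-1.4, -0.8)

From the two frames, the brown torus sits at roughly (10.4, 3.4) before and (9.0, 2.6) after.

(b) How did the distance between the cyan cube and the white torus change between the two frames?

+0.7

Before: roughly 7.6 units apart; after: 8.3. That's 0.7 units further apart.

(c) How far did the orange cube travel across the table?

0.9

The orange cube moved from about (9.1, 3.3) to (8.8, 4.2), a distance of √(0.3² + 0.9²) ≈ 0.9.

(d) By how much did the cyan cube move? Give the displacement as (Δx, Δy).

(-1.3, -1.0)

From the two frames, the cyan cube sits at roughly (3.9, 1.9) before and (2.6, 0.9) after.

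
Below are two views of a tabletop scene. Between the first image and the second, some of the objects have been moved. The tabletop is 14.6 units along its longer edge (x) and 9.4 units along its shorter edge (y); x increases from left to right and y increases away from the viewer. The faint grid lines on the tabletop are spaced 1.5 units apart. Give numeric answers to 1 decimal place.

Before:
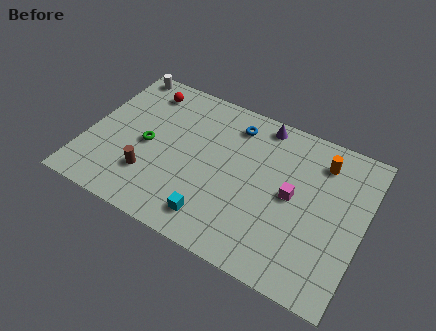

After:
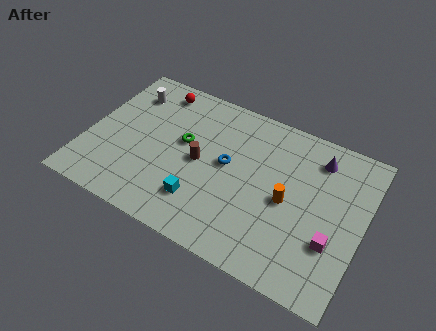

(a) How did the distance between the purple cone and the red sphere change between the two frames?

+2.5

They were about 6.3 units apart before and 8.8 after — 2.5 units further apart.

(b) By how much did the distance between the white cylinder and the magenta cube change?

+1.7

They were about 10.5 units apart before and 12.2 after — 1.7 units further apart.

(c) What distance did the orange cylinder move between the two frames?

3.4

The orange cylinder moved from about (12.1, 7.5) to (10.7, 4.4), a distance of √(1.4² + 3.1²) ≈ 3.4.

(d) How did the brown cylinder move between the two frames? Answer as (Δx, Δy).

(2.4, 2.0)

The brown cylinder started near (3.6, 2.6) and ended near (6.0, 4.6).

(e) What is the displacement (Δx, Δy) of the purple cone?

(3.1, -0.8)

The purple cone started near (8.8, 8.4) and ended near (11.9, 7.6).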